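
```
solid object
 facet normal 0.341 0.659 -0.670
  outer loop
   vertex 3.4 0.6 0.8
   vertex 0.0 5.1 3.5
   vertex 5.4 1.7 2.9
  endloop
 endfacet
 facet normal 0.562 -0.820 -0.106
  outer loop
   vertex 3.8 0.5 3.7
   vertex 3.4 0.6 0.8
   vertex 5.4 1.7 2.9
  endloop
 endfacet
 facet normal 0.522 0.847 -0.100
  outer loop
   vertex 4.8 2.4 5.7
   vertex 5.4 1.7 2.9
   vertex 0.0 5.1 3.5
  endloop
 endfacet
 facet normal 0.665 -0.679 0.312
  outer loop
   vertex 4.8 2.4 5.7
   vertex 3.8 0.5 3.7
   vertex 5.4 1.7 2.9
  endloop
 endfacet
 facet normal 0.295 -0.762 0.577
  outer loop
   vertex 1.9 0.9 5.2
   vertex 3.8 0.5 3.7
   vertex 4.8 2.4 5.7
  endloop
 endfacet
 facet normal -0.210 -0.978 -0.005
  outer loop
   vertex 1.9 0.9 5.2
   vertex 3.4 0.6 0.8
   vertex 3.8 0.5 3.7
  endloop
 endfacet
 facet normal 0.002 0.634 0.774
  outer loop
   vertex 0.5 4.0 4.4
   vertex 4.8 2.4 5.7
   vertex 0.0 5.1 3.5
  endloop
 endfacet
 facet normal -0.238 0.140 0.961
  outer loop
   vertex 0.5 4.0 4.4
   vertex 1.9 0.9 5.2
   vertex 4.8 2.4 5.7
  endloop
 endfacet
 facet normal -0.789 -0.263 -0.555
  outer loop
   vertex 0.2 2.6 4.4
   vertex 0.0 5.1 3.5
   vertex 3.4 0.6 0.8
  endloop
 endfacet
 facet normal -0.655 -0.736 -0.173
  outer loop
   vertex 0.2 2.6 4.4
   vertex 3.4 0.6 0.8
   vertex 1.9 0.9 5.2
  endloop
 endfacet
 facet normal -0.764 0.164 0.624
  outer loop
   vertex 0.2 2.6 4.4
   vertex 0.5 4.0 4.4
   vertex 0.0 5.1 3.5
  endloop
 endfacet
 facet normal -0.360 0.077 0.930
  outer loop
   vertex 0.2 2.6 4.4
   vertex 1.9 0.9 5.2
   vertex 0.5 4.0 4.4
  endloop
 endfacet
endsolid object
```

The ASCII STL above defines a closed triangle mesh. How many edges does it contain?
18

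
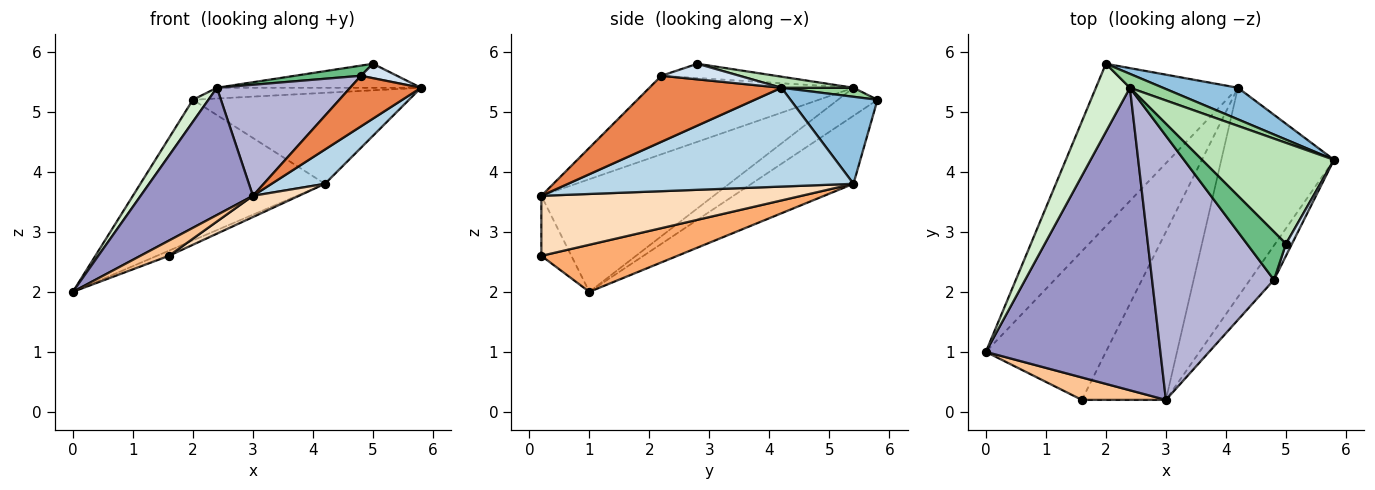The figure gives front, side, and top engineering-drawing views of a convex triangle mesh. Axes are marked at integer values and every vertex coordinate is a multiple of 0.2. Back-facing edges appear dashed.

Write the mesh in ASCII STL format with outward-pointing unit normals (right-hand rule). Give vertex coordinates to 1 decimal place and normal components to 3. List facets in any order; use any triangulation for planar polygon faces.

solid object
 facet normal -0.340 0.616 -0.711
  outer loop
   vertex 4.2 5.4 3.8
   vertex 0.0 1.0 2.0
   vertex 2.0 5.8 5.2
  endloop
 endfacet
 facet normal 0.356 0.883 0.307
  outer loop
   vertex 4.2 5.4 3.8
   vertex 2.0 5.8 5.2
   vertex 5.8 4.2 5.4
  endloop
 endfacet
 facet normal 0.654 -0.122 -0.746
  outer loop
   vertex 3.0 0.2 3.6
   vertex 4.2 5.4 3.8
   vertex 5.8 4.2 5.4
  endloop
 endfacet
 facet normal 0.857 -0.396 0.330
  outer loop
   vertex 4.8 2.2 5.6
   vertex 5.8 4.2 5.4
   vertex 5.0 2.8 5.8
  endloop
 endfacet
 facet normal 0.839 -0.450 -0.305
  outer loop
   vertex 4.8 2.2 5.6
   vertex 3.0 0.2 3.6
   vertex 5.8 4.2 5.4
  endloop
 endfacet
 facet normal 0.365 0.032 -0.930
  outer loop
   vertex 1.6 0.2 2.6
   vertex 0.0 1.0 2.0
   vertex 4.2 5.4 3.8
  endloop
 endfacet
 facet normal -0.509 -0.483 0.712
  outer loop
   vertex 1.6 0.2 2.6
   vertex 3.0 0.2 3.6
   vertex 0.0 1.0 2.0
  endloop
 endfacet
 facet normal 0.578 -0.102 -0.809
  outer loop
   vertex 1.6 0.2 2.6
   vertex 4.2 5.4 3.8
   vertex 3.0 0.2 3.6
  endloop
 endfacet
 facet normal -0.337 -0.195 0.921
  outer loop
   vertex 2.4 5.4 5.4
   vertex 4.8 2.2 5.6
   vertex 5.0 2.8 5.8
  endloop
 endfacet
 facet normal 0.211 0.598 0.773
  outer loop
   vertex 2.4 5.4 5.4
   vertex 5.8 4.2 5.4
   vertex 2.0 5.8 5.2
  endloop
 endfacet
 facet normal 0.081 0.231 0.970
  outer loop
   vertex 2.4 5.4 5.4
   vertex 5.0 2.8 5.8
   vertex 5.8 4.2 5.4
  endloop
 endfacet
 facet normal -0.617 -0.242 0.749
  outer loop
   vertex 2.4 5.4 5.4
   vertex 2.0 5.8 5.2
   vertex 0.0 1.0 2.0
  endloop
 endfacet
 facet normal -0.511 -0.333 0.792
  outer loop
   vertex 2.4 5.4 5.4
   vertex 0.0 1.0 2.0
   vertex 3.0 0.2 3.6
  endloop
 endfacet
 facet normal -0.510 -0.333 0.793
  outer loop
   vertex 2.4 5.4 5.4
   vertex 3.0 0.2 3.6
   vertex 4.8 2.2 5.6
  endloop
 endfacet
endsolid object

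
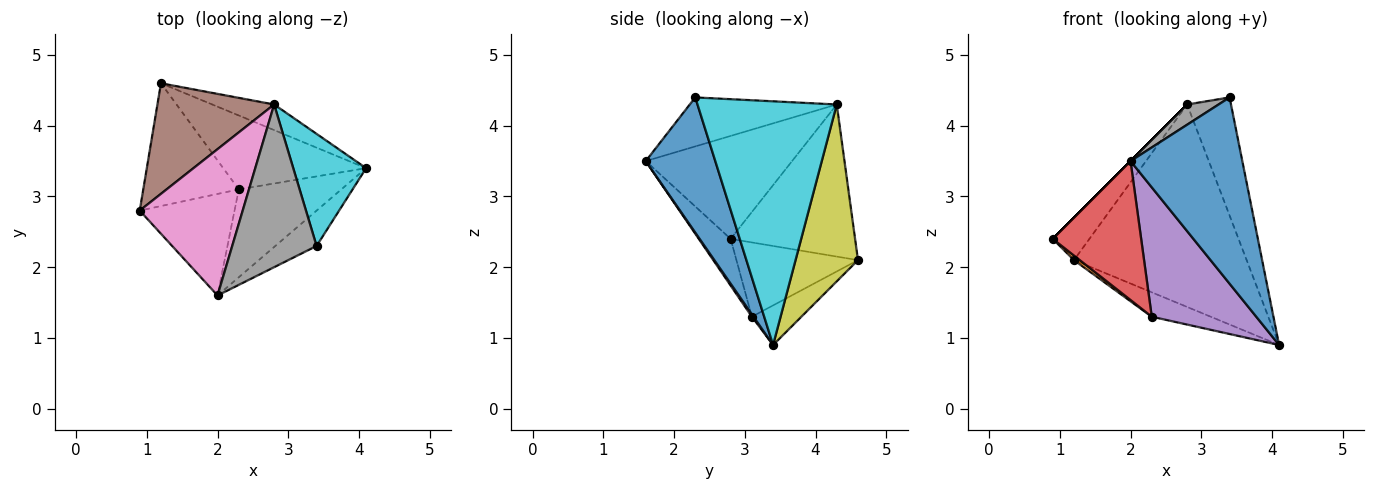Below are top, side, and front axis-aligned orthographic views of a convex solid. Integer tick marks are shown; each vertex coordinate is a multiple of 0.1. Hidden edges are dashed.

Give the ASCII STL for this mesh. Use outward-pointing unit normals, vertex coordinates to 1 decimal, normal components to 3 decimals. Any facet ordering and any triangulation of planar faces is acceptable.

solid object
 facet normal 0.521 -0.838 -0.159
  outer loop
   vertex 2.0 1.6 3.5
   vertex 4.1 3.4 0.9
   vertex 3.4 2.3 4.4
  endloop
 endfacet
 facet normal -0.614 -0.029 -0.789
  outer loop
   vertex 2.3 3.1 1.3
   vertex 0.9 2.8 2.4
   vertex 1.2 4.6 2.1
  endloop
 endfacet
 facet normal -0.255 0.303 -0.918
  outer loop
   vertex 2.3 3.1 1.3
   vertex 1.2 4.6 2.1
   vertex 4.1 3.4 0.9
  endloop
 endfacet
 facet normal -0.279 -0.775 -0.567
  outer loop
   vertex 2.3 3.1 1.3
   vertex 2.0 1.6 3.5
   vertex 0.9 2.8 2.4
  endloop
 endfacet
 facet normal 0.013 -0.827 -0.562
  outer loop
   vertex 2.3 3.1 1.3
   vertex 4.1 3.4 0.9
   vertex 2.0 1.6 3.5
  endloop
 endfacet
 facet normal -0.772 0.228 0.593
  outer loop
   vertex 2.8 4.3 4.3
   vertex 1.2 4.6 2.1
   vertex 0.9 2.8 2.4
  endloop
 endfacet
 facet normal -0.707 0.000 0.707
  outer loop
   vertex 2.8 4.3 4.3
   vertex 0.9 2.8 2.4
   vertex 2.0 1.6 3.5
  endloop
 endfacet
 facet normal -0.499 -0.107 0.860
  outer loop
   vertex 2.8 4.3 4.3
   vertex 2.0 1.6 3.5
   vertex 3.4 2.3 4.4
  endloop
 endfacet
 facet normal 0.338 0.934 -0.118
  outer loop
   vertex 2.8 4.3 4.3
   vertex 4.1 3.4 0.9
   vertex 1.2 4.6 2.1
  endloop
 endfacet
 facet normal 0.917 0.289 0.274
  outer loop
   vertex 2.8 4.3 4.3
   vertex 3.4 2.3 4.4
   vertex 4.1 3.4 0.9
  endloop
 endfacet
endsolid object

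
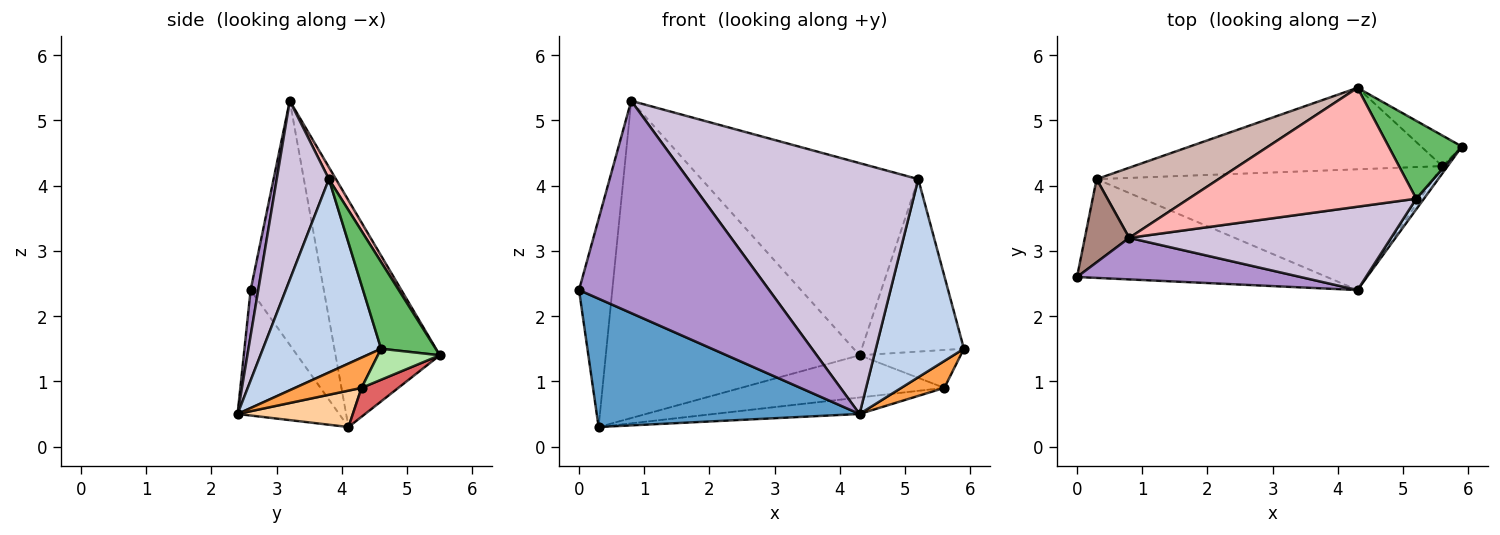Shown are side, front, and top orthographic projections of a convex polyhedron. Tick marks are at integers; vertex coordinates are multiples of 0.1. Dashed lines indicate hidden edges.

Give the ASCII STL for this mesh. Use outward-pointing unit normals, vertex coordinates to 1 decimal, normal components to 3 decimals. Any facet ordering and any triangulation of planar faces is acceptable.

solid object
 facet normal -0.293 -0.758 -0.583
  outer loop
   vertex 0.3 4.1 0.3
   vertex 4.3 2.4 0.5
   vertex 0.0 2.6 2.4
  endloop
 endfacet
 facet normal 0.801 -0.597 0.032
  outer loop
   vertex 5.2 3.8 4.1
   vertex 4.3 2.4 0.5
   vertex 5.9 4.6 1.5
  endloop
 endfacet
 facet normal 0.831 -0.537 -0.147
  outer loop
   vertex 5.6 4.3 0.9
   vertex 5.9 4.6 1.5
   vertex 4.3 2.4 0.5
  endloop
 endfacet
 facet normal 0.106 0.135 -0.985
  outer loop
   vertex 5.6 4.3 0.9
   vertex 4.3 2.4 0.5
   vertex 0.3 4.1 0.3
  endloop
 endfacet
 facet normal 0.438 0.819 0.370
  outer loop
   vertex 4.3 5.5 1.4
   vertex 5.2 3.8 4.1
   vertex 5.9 4.6 1.5
  endloop
 endfacet
 facet normal 0.431 0.703 -0.567
  outer loop
   vertex 4.3 5.5 1.4
   vertex 5.9 4.6 1.5
   vertex 5.6 4.3 0.9
  endloop
 endfacet
 facet normal 0.083 0.458 -0.885
  outer loop
   vertex 4.3 5.5 1.4
   vertex 5.6 4.3 0.9
   vertex 0.3 4.1 0.3
  endloop
 endfacet
 facet normal 0.028 0.850 0.526
  outer loop
   vertex 0.8 3.2 5.3
   vertex 5.2 3.8 4.1
   vertex 4.3 5.5 1.4
  endloop
 endfacet
 facet normal 0.039 -0.981 0.192
  outer loop
   vertex 0.8 3.2 5.3
   vertex 0.0 2.6 2.4
   vertex 4.3 2.4 0.5
  endloop
 endfacet
 facet normal 0.211 -0.928 0.308
  outer loop
   vertex 0.8 3.2 5.3
   vertex 4.3 2.4 0.5
   vertex 5.2 3.8 4.1
  endloop
 endfacet
 facet normal -0.898 0.408 0.163
  outer loop
   vertex 0.8 3.2 5.3
   vertex 0.3 4.1 0.3
   vertex 0.0 2.6 2.4
  endloop
 endfacet
 facet normal -0.372 0.906 0.200
  outer loop
   vertex 0.8 3.2 5.3
   vertex 4.3 5.5 1.4
   vertex 0.3 4.1 0.3
  endloop
 endfacet
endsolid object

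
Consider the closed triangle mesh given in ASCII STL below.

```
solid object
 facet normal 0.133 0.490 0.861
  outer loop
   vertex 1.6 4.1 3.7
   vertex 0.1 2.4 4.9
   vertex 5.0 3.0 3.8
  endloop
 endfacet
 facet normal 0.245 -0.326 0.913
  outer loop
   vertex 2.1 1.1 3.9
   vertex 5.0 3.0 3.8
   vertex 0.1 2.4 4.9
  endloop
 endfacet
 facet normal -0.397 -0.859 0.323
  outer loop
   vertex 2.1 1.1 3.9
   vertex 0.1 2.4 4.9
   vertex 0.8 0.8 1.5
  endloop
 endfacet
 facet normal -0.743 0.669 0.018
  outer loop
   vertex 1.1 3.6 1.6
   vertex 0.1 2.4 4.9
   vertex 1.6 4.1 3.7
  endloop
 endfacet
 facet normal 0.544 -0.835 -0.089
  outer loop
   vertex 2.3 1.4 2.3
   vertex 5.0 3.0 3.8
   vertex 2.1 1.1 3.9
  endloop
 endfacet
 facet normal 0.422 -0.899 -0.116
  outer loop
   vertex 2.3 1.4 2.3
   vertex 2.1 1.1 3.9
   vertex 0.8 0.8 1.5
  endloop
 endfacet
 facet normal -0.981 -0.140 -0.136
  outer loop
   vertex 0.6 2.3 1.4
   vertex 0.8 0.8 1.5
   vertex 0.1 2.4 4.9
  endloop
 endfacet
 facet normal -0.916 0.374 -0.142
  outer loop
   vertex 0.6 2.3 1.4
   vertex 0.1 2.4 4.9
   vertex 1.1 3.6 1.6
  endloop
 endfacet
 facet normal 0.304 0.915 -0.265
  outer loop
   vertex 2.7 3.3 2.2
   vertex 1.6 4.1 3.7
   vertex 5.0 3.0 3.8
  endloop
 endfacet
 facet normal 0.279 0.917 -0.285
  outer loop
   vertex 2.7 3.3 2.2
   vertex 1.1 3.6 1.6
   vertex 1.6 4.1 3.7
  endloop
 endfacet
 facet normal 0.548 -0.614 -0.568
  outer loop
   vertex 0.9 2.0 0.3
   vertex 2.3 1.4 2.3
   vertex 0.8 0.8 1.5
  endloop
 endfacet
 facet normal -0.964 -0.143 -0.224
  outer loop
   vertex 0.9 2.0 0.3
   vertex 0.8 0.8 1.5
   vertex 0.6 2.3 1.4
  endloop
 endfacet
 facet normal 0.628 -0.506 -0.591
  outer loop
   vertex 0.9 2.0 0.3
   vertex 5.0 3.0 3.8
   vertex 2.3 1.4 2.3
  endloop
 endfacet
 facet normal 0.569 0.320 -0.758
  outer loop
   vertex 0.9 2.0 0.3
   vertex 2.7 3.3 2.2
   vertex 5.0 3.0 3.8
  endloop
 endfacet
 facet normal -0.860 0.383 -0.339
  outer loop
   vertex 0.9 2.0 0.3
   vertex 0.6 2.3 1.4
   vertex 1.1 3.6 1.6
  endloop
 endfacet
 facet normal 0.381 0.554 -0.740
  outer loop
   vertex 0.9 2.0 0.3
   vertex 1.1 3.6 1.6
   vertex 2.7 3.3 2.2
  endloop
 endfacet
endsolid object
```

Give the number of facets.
16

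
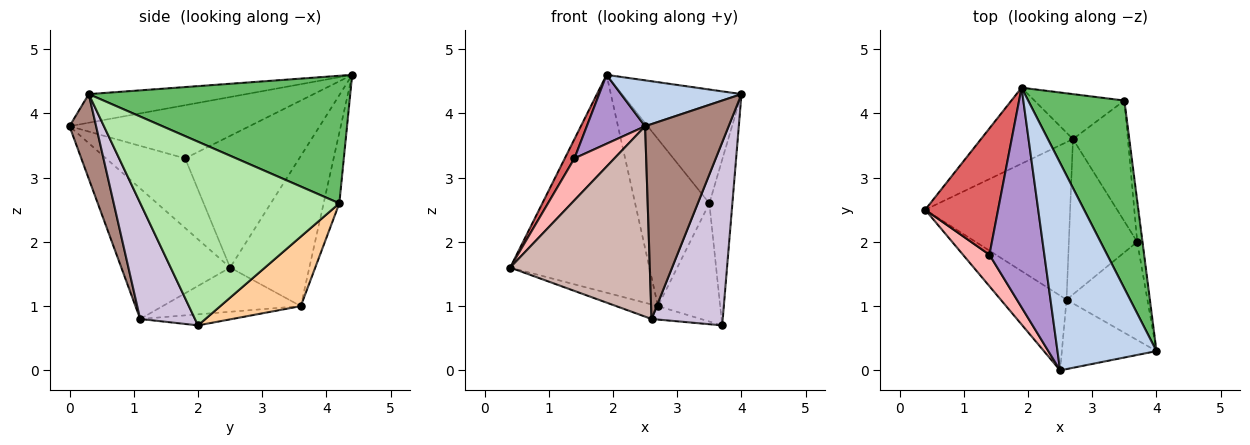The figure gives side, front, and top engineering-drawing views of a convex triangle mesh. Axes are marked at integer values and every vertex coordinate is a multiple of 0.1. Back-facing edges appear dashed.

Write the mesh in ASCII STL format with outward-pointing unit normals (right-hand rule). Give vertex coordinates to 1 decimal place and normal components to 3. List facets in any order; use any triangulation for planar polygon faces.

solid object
 facet normal -0.473 0.832 -0.290
  outer loop
   vertex 2.7 3.6 1.0
   vertex 0.4 2.5 1.6
   vertex 1.9 4.4 4.6
  endloop
 endfacet
 facet normal -0.272 -0.208 0.940
  outer loop
   vertex 2.5 0.0 3.8
   vertex 4.0 0.3 4.3
   vertex 1.9 4.4 4.6
  endloop
 endfacet
 facet normal -0.200 0.946 -0.255
  outer loop
   vertex 3.5 4.2 2.6
   vertex 2.7 3.6 1.0
   vertex 1.9 4.4 4.6
  endloop
 endfacet
 facet normal 0.671 0.519 -0.530
  outer loop
   vertex 3.5 4.2 2.6
   vertex 3.7 2.0 0.7
   vertex 2.7 3.6 1.0
  endloop
 endfacet
 facet normal 0.750 0.343 0.566
  outer loop
   vertex 3.5 4.2 2.6
   vertex 1.9 4.4 4.6
   vertex 4.0 0.3 4.3
  endloop
 endfacet
 facet normal 0.993 0.115 -0.028
  outer loop
   vertex 3.5 4.2 2.6
   vertex 4.0 0.3 4.3
   vertex 3.7 2.0 0.7
  endloop
 endfacet
 facet normal -0.873 -0.074 0.483
  outer loop
   vertex 1.4 1.8 3.3
   vertex 1.9 4.4 4.6
   vertex 0.4 2.5 1.6
  endloop
 endfacet
 facet normal -0.845 -0.427 0.321
  outer loop
   vertex 1.4 1.8 3.3
   vertex 0.4 2.5 1.6
   vertex 2.5 0.0 3.8
  endloop
 endfacet
 facet normal -0.679 -0.220 0.701
  outer loop
   vertex 1.4 1.8 3.3
   vertex 2.5 0.0 3.8
   vertex 1.9 4.4 4.6
  endloop
 endfacet
 facet normal 0.561 -0.729 -0.391
  outer loop
   vertex 2.6 1.1 0.8
   vertex 3.7 2.0 0.7
   vertex 4.0 0.3 4.3
  endloop
 endfacet
 facet normal 0.288 -0.902 -0.321
  outer loop
   vertex 2.6 1.1 0.8
   vertex 4.0 0.3 4.3
   vertex 2.5 0.0 3.8
  endloop
 endfacet
 facet normal -0.587 -0.754 -0.296
  outer loop
   vertex 2.6 1.1 0.8
   vertex 2.5 0.0 3.8
   vertex 0.4 2.5 1.6
  endloop
 endfacet
 facet normal -0.291 0.088 -0.953
  outer loop
   vertex 2.6 1.1 0.8
   vertex 0.4 2.5 1.6
   vertex 2.7 3.6 1.0
  endloop
 endfacet
 facet normal -0.159 0.085 -0.984
  outer loop
   vertex 2.6 1.1 0.8
   vertex 2.7 3.6 1.0
   vertex 3.7 2.0 0.7
  endloop
 endfacet
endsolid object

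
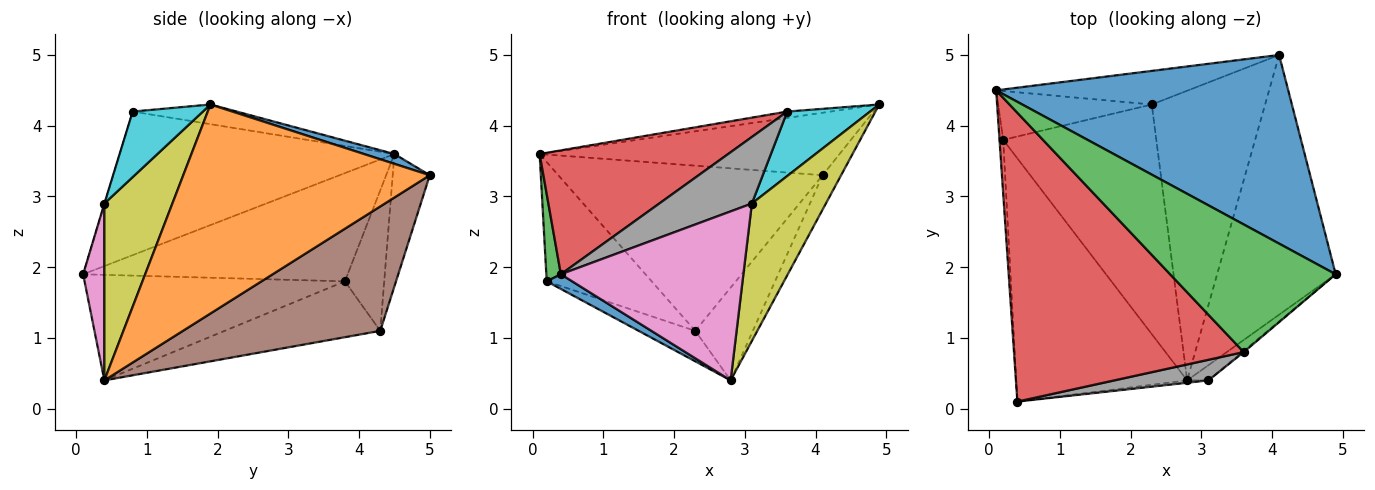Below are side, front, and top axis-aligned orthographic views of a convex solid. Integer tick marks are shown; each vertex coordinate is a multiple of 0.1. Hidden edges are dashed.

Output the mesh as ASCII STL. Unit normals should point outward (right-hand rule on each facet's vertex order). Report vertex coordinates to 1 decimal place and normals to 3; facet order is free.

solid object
 facet normal 0.032 0.314 0.949
  outer loop
   vertex 4.1 5.0 3.3
   vertex 0.1 4.5 3.6
   vertex 4.9 1.9 4.3
  endloop
 endfacet
 facet normal 0.868 0.065 -0.492
  outer loop
   vertex 4.1 5.0 3.3
   vertex 4.9 1.9 4.3
   vertex 2.8 0.4 0.4
  endloop
 endfacet
 facet normal -0.118 0.049 0.992
  outer loop
   vertex 3.6 0.8 4.2
   vertex 4.9 1.9 4.3
   vertex 0.1 4.5 3.6
  endloop
 endfacet
 facet normal -0.498 -0.342 0.797
  outer loop
   vertex 3.6 0.8 4.2
   vertex 0.1 4.5 3.6
   vertex 0.4 0.1 1.9
  endloop
 endfacet
 facet normal -0.136 0.971 -0.197
  outer loop
   vertex 2.3 4.3 1.1
   vertex 0.1 4.5 3.6
   vertex 4.1 5.0 3.3
  endloop
 endfacet
 facet normal 0.723 0.211 -0.658
  outer loop
   vertex 2.3 4.3 1.1
   vertex 4.1 5.0 3.3
   vertex 2.8 0.4 0.4
  endloop
 endfacet
 facet normal 0.115 -0.993 -0.014
  outer loop
   vertex 3.1 0.4 2.9
   vertex 0.4 0.1 1.9
   vertex 2.8 0.4 0.4
  endloop
 endfacet
 facet normal -0.003 -0.955 0.295
  outer loop
   vertex 3.1 0.4 2.9
   vertex 3.6 0.8 4.2
   vertex 0.4 0.1 1.9
  endloop
 endfacet
 facet normal 0.674 -0.734 -0.081
  outer loop
   vertex 3.1 0.4 2.9
   vertex 2.8 0.4 0.4
   vertex 4.9 1.9 4.3
  endloop
 endfacet
 facet normal 0.647 -0.763 -0.014
  outer loop
   vertex 3.1 0.4 2.9
   vertex 4.9 1.9 4.3
   vertex 3.6 0.8 4.2
  endloop
 endfacet
 facet normal -0.525 -0.051 -0.850
  outer loop
   vertex 0.2 3.8 1.8
   vertex 2.8 0.4 0.4
   vertex 0.4 0.1 1.9
  endloop
 endfacet
 facet normal -0.340 0.124 -0.932
  outer loop
   vertex 0.2 3.8 1.8
   vertex 2.3 4.3 1.1
   vertex 2.8 0.4 0.4
  endloop
 endfacet
 facet normal -0.998 -0.055 -0.034
  outer loop
   vertex 0.2 3.8 1.8
   vertex 0.4 0.1 1.9
   vertex 0.1 4.5 3.6
  endloop
 endfacet
 facet normal -0.328 0.874 -0.358
  outer loop
   vertex 0.2 3.8 1.8
   vertex 0.1 4.5 3.6
   vertex 2.3 4.3 1.1
  endloop
 endfacet
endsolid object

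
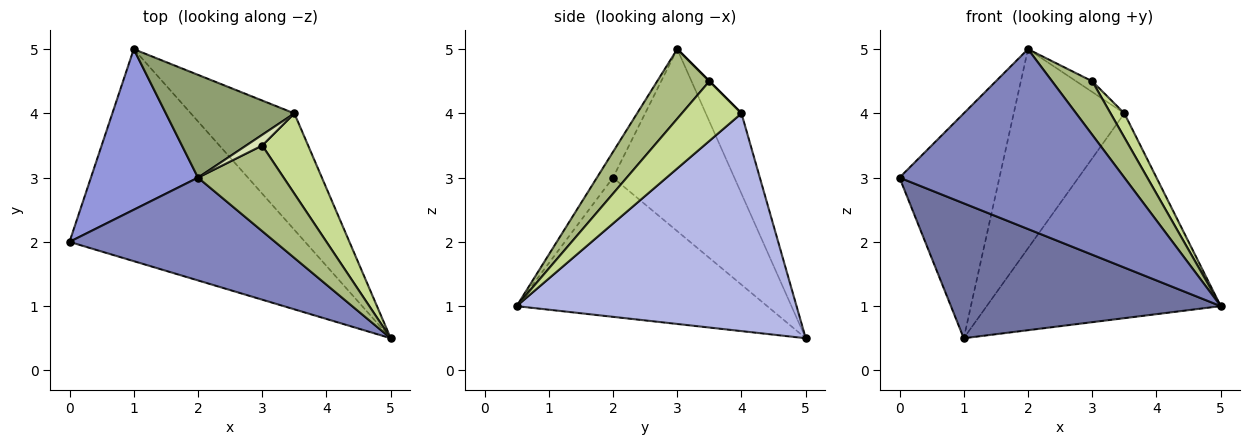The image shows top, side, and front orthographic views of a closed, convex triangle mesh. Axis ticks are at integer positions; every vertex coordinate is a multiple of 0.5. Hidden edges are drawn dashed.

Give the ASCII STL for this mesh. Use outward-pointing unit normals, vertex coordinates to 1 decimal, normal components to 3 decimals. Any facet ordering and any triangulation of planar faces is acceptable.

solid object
 facet normal -0.446 -0.480 -0.755
  outer loop
   vertex 1.0 5.0 0.5
   vertex 5.0 0.5 1.0
   vertex 0.0 2.0 3.0
  endloop
 endfacet
 facet normal -0.062 -0.867 0.495
  outer loop
   vertex 2.0 3.0 5.0
   vertex 0.0 2.0 3.0
   vertex 5.0 0.5 1.0
  endloop
 endfacet
 facet normal -0.703 0.579 0.413
  outer loop
   vertex 2.0 3.0 5.0
   vertex 1.0 5.0 0.5
   vertex 0.0 2.0 3.0
  endloop
 endfacet
 facet normal 0.721 0.603 -0.343
  outer loop
   vertex 3.5 4.0 4.0
   vertex 5.0 0.5 1.0
   vertex 1.0 5.0 0.5
  endloop
 endfacet
 facet normal -0.276 0.854 0.441
  outer loop
   vertex 3.5 4.0 4.0
   vertex 1.0 5.0 0.5
   vertex 2.0 3.0 5.0
  endloop
 endfacet
 facet normal 0.567 -0.436 0.698
  outer loop
   vertex 3.0 3.5 4.5
   vertex 2.0 3.0 5.0
   vertex 5.0 0.5 1.0
  endloop
 endfacet
 facet normal 0.780 -0.180 0.600
  outer loop
   vertex 3.0 3.5 4.5
   vertex 5.0 0.5 1.0
   vertex 3.5 4.0 4.0
  endloop
 endfacet
 facet normal 0.000 0.707 0.707
  outer loop
   vertex 3.0 3.5 4.5
   vertex 3.5 4.0 4.0
   vertex 2.0 3.0 5.0
  endloop
 endfacet
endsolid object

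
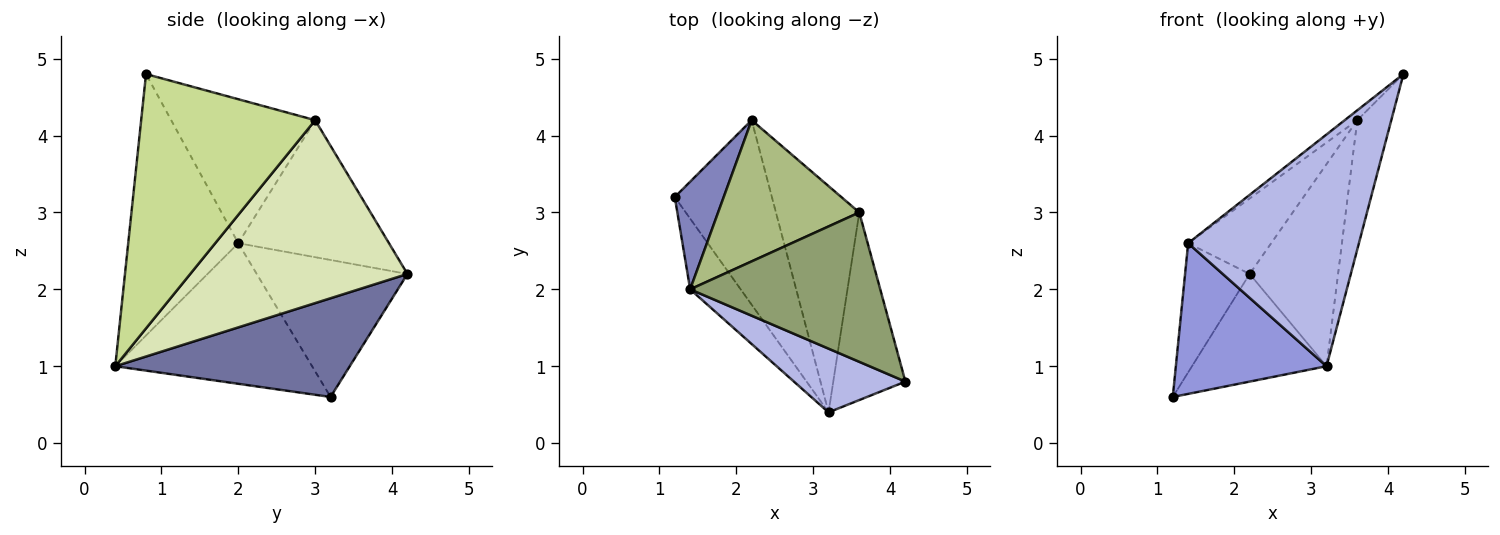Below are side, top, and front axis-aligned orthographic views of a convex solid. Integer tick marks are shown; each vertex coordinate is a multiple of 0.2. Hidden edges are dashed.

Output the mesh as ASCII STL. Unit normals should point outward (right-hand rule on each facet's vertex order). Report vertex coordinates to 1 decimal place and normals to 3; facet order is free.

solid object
 facet normal 0.660 0.379 -0.649
  outer loop
   vertex 3.2 0.4 1.0
   vertex 1.2 3.2 0.6
   vertex 2.2 4.2 2.2
  endloop
 endfacet
 facet normal -0.873 0.374 0.312
  outer loop
   vertex 1.4 2.0 2.6
   vertex 2.2 4.2 2.2
   vertex 1.2 3.2 0.6
  endloop
 endfacet
 facet normal -0.764 -0.585 -0.274
  outer loop
   vertex 1.4 2.0 2.6
   vertex 1.2 3.2 0.6
   vertex 3.2 0.4 1.0
  endloop
 endfacet
 facet normal -0.528 -0.819 0.225
  outer loop
   vertex 1.4 2.0 2.6
   vertex 3.2 0.4 1.0
   vertex 4.2 0.8 4.8
  endloop
 endfacet
 facet normal -0.603 0.053 0.796
  outer loop
   vertex 3.6 3.0 4.2
   vertex 1.4 2.0 2.6
   vertex 4.2 0.8 4.8
  endloop
 endfacet
 facet normal -0.650 0.358 0.670
  outer loop
   vertex 3.6 3.0 4.2
   vertex 2.2 4.2 2.2
   vertex 1.4 2.0 2.6
  endloop
 endfacet
 facet normal 0.945 0.185 -0.268
  outer loop
   vertex 3.6 3.0 4.2
   vertex 4.2 0.8 4.8
   vertex 3.2 0.4 1.0
  endloop
 endfacet
 facet normal 0.853 0.347 -0.389
  outer loop
   vertex 3.6 3.0 4.2
   vertex 3.2 0.4 1.0
   vertex 2.2 4.2 2.2
  endloop
 endfacet
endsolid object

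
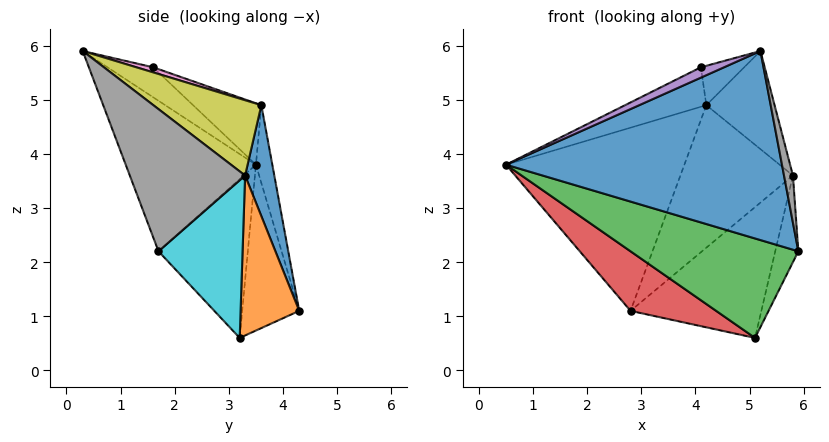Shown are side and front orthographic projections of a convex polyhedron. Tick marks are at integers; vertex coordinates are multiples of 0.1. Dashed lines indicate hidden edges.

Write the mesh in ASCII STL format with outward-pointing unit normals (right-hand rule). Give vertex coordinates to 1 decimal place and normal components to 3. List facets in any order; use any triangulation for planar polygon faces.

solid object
 facet normal -0.393 -0.833 -0.390
  outer loop
   vertex 5.2 0.3 5.9
   vertex 0.5 3.5 3.8
   vertex 5.9 1.7 2.2
  endloop
 endfacet
 facet normal -0.089 0.973 0.212
  outer loop
   vertex 4.2 3.6 4.9
   vertex 2.8 4.3 1.1
   vertex 0.5 3.5 3.8
  endloop
 endfacet
 facet normal -0.404 -0.759 -0.510
  outer loop
   vertex 5.1 3.2 0.6
   vertex 5.9 1.7 2.2
   vertex 0.5 3.5 3.8
  endloop
 endfacet
 facet normal -0.450 -0.676 -0.584
  outer loop
   vertex 5.1 3.2 0.6
   vertex 0.5 3.5 3.8
   vertex 2.8 4.3 1.1
  endloop
 endfacet
 facet normal -0.542 -0.276 0.794
  outer loop
   vertex 4.1 1.6 5.6
   vertex 0.5 3.5 3.8
   vertex 5.2 0.3 5.9
  endloop
 endfacet
 facet normal -0.277 0.330 0.902
  outer loop
   vertex 4.1 1.6 5.6
   vertex 4.2 3.6 4.9
   vertex 0.5 3.5 3.8
  endloop
 endfacet
 facet normal 0.125 0.322 0.938
  outer loop
   vertex 4.1 1.6 5.6
   vertex 5.2 0.3 5.9
   vertex 4.2 3.6 4.9
  endloop
 endfacet
 facet normal 0.985 -0.076 0.157
  outer loop
   vertex 5.8 3.3 3.6
   vertex 5.2 0.3 5.9
   vertex 5.9 1.7 2.2
  endloop
 endfacet
 facet normal 0.623 0.394 0.676
  outer loop
   vertex 5.8 3.3 3.6
   vertex 4.2 3.6 4.9
   vertex 5.2 0.3 5.9
  endloop
 endfacet
 facet normal 0.939 0.258 -0.228
  outer loop
   vertex 5.8 3.3 3.6
   vertex 5.9 1.7 2.2
   vertex 5.1 3.2 0.6
  endloop
 endfacet
 facet normal 0.250 0.964 0.085
  outer loop
   vertex 5.8 3.3 3.6
   vertex 2.8 4.3 1.1
   vertex 4.2 3.6 4.9
  endloop
 endfacet
 facet normal 0.406 0.905 -0.125
  outer loop
   vertex 5.8 3.3 3.6
   vertex 5.1 3.2 0.6
   vertex 2.8 4.3 1.1
  endloop
 endfacet
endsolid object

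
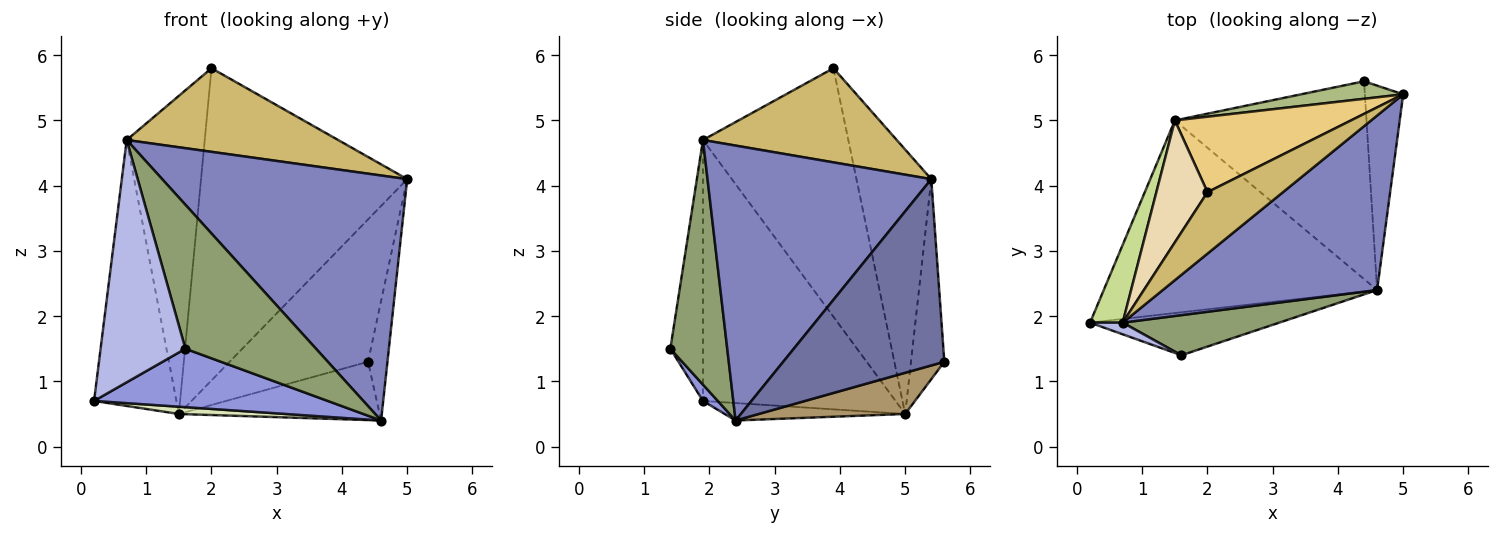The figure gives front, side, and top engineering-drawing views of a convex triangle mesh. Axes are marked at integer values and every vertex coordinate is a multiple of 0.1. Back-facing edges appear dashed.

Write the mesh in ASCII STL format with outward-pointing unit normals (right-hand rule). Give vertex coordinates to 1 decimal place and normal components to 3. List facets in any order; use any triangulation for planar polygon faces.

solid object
 facet normal 0.973 0.117 -0.200
  outer loop
   vertex 4.4 5.6 1.3
   vertex 5.0 5.4 4.1
   vertex 4.6 2.4 0.4
  endloop
 endfacet
 facet normal 0.597 -0.654 0.465
  outer loop
   vertex 0.7 1.9 4.7
   vertex 4.6 2.4 0.4
   vertex 5.0 5.4 4.1
  endloop
 endfacet
 facet normal 0.051 -0.804 -0.592
  outer loop
   vertex 1.6 1.4 1.5
   vertex 0.2 1.9 0.7
   vertex 4.6 2.4 0.4
  endloop
 endfacet
 facet normal -0.359 -0.932 0.045
  outer loop
   vertex 1.6 1.4 1.5
   vertex 0.7 1.9 4.7
   vertex 0.2 1.9 0.7
  endloop
 endfacet
 facet normal 0.387 -0.888 0.248
  outer loop
   vertex 1.6 1.4 1.5
   vertex 4.6 2.4 0.4
   vertex 0.7 1.9 4.7
  endloop
 endfacet
 facet normal -0.232 0.965 0.119
  outer loop
   vertex 1.5 5.0 0.5
   vertex 5.0 5.4 4.1
   vertex 4.4 5.6 1.3
  endloop
 endfacet
 facet normal -0.914 0.390 0.114
  outer loop
   vertex 1.5 5.0 0.5
   vertex 0.2 1.9 0.7
   vertex 0.7 1.9 4.7
  endloop
 endfacet
 facet normal -0.064 -0.038 -0.997
  outer loop
   vertex 1.5 5.0 0.5
   vertex 4.6 2.4 0.4
   vertex 0.2 1.9 0.7
  endloop
 endfacet
 facet normal 0.202 0.277 -0.939
  outer loop
   vertex 1.5 5.0 0.5
   vertex 4.4 5.6 1.3
   vertex 4.6 2.4 0.4
  endloop
 endfacet
 facet normal 0.594 -0.648 0.476
  outer loop
   vertex 2.0 3.9 5.8
   vertex 0.7 1.9 4.7
   vertex 5.0 5.4 4.1
  endloop
 endfacet
 facet normal -0.333 0.917 0.222
  outer loop
   vertex 2.0 3.9 5.8
   vertex 5.0 5.4 4.1
   vertex 1.5 5.0 0.5
  endloop
 endfacet
 facet normal -0.867 0.465 0.178
  outer loop
   vertex 2.0 3.9 5.8
   vertex 1.5 5.0 0.5
   vertex 0.7 1.9 4.7
  endloop
 endfacet
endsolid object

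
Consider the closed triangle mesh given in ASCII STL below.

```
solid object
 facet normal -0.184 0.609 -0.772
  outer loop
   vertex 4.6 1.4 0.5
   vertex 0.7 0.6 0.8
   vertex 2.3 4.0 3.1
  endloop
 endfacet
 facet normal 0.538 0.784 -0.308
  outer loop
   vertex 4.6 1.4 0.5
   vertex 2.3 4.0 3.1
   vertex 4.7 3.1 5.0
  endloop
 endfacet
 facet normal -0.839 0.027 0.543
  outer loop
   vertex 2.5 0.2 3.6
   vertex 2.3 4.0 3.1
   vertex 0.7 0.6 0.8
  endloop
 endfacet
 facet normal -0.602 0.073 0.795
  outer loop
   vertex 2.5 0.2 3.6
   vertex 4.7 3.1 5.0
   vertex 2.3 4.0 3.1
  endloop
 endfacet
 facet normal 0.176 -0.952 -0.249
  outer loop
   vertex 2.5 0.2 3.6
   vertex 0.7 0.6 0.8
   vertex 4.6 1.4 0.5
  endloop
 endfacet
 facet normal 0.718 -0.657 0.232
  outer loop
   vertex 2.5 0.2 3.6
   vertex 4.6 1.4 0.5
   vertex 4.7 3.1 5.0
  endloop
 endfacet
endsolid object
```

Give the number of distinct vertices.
5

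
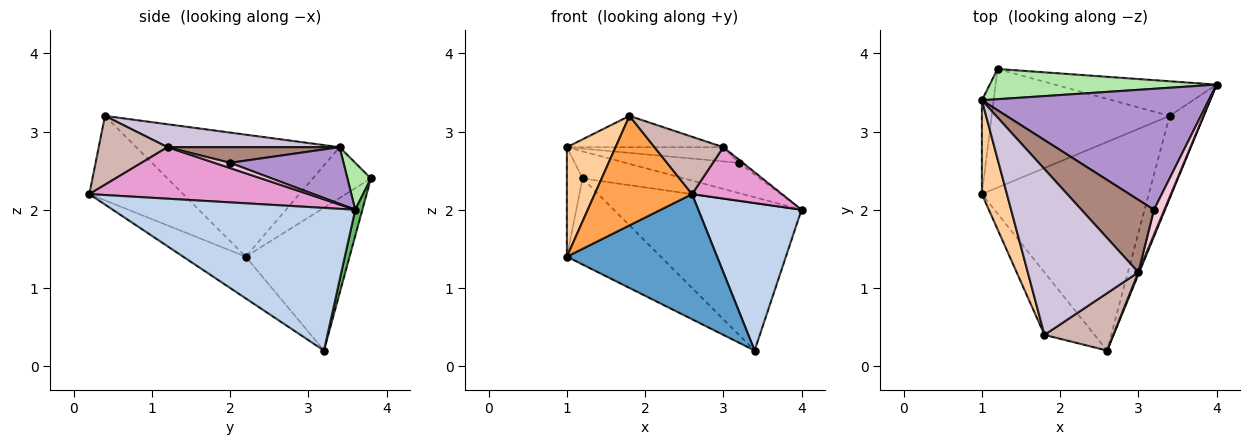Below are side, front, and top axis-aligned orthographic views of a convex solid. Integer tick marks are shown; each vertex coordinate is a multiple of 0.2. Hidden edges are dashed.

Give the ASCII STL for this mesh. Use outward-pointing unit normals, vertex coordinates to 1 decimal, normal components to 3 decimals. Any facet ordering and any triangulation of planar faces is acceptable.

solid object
 facet normal -0.210 -0.503 -0.838
  outer loop
   vertex 3.4 3.2 0.2
   vertex 2.6 0.2 2.2
   vertex 1.0 2.2 1.4
  endloop
 endfacet
 facet normal 0.899 -0.383 -0.215
  outer loop
   vertex 3.4 3.2 0.2
   vertex 4.0 3.6 2.0
   vertex 2.6 0.2 2.2
  endloop
 endfacet
 facet normal -0.642 -0.666 -0.380
  outer loop
   vertex 1.8 0.4 3.2
   vertex 1.0 2.2 1.4
   vertex 2.6 0.2 2.2
  endloop
 endfacet
 facet normal -0.954 -0.228 0.196
  outer loop
   vertex 1.8 0.4 3.2
   vertex 1.0 3.4 2.8
   vertex 1.0 2.2 1.4
  endloop
 endfacet
 facet normal 0.037 0.973 -0.228
  outer loop
   vertex 1.2 3.8 2.4
   vertex 4.0 3.6 2.0
   vertex 3.4 3.2 0.2
  endloop
 endfacet
 facet normal 0.152 0.660 0.736
  outer loop
   vertex 1.2 3.8 2.4
   vertex 1.0 3.4 2.8
   vertex 4.0 3.6 2.0
  endloop
 endfacet
 facet normal -0.545 0.492 -0.679
  outer loop
   vertex 1.2 3.8 2.4
   vertex 3.4 3.2 0.2
   vertex 1.0 2.2 1.4
  endloop
 endfacet
 facet normal -0.942 0.254 -0.217
  outer loop
   vertex 1.2 3.8 2.4
   vertex 1.0 2.2 1.4
   vertex 1.0 3.4 2.8
  endloop
 endfacet
 facet normal 0.236 0.236 0.943
  outer loop
   vertex 3.2 2.0 2.6
   vertex 4.0 3.6 2.0
   vertex 1.0 3.4 2.8
  endloop
 endfacet
 facet normal 0.200 0.182 0.963
  outer loop
   vertex 3.0 1.2 2.8
   vertex 1.0 3.4 2.8
   vertex 1.8 0.4 3.2
  endloop
 endfacet
 facet normal 0.207 0.188 0.960
  outer loop
   vertex 3.0 1.2 2.8
   vertex 3.2 2.0 2.6
   vertex 1.0 3.4 2.8
  endloop
 endfacet
 facet normal 0.577 -0.577 0.577
  outer loop
   vertex 3.0 1.2 2.8
   vertex 1.8 0.4 3.2
   vertex 2.6 0.2 2.2
  endloop
 endfacet
 facet normal 0.925 -0.380 0.017
  outer loop
   vertex 3.0 1.2 2.8
   vertex 2.6 0.2 2.2
   vertex 4.0 3.6 2.0
  endloop
 endfacet
 facet normal 0.444 0.111 0.889
  outer loop
   vertex 3.0 1.2 2.8
   vertex 4.0 3.6 2.0
   vertex 3.2 2.0 2.6
  endloop
 endfacet
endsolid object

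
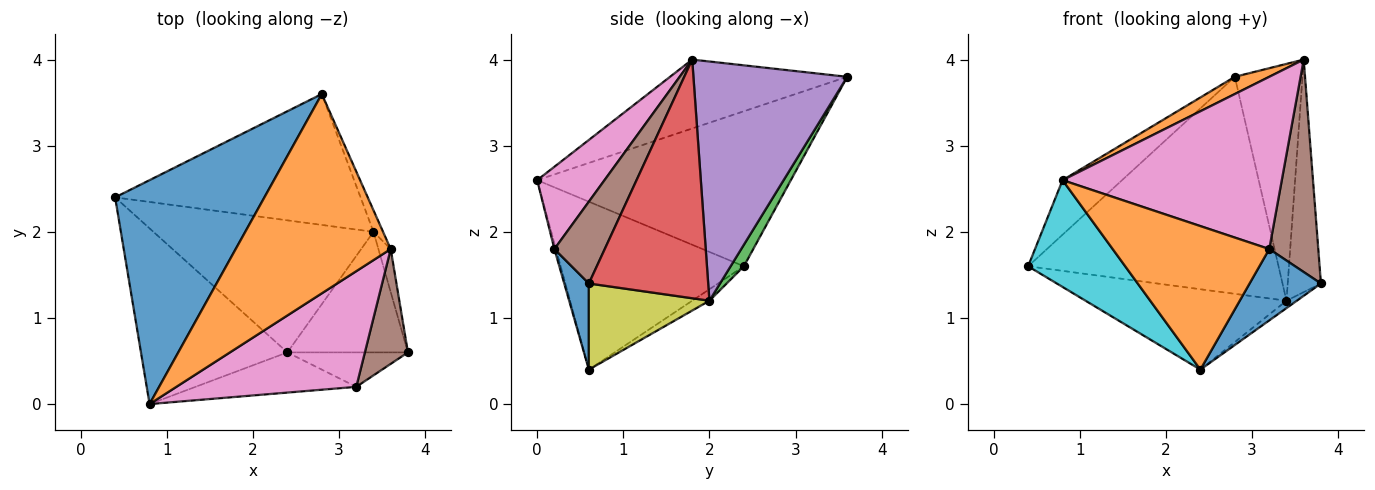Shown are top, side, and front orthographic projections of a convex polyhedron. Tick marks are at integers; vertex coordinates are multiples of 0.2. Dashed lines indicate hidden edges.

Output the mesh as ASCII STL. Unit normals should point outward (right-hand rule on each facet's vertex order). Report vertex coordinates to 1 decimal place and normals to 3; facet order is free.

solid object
 facet normal -0.710 0.167 0.684
  outer loop
   vertex 0.8 0.0 2.6
   vertex 2.8 3.6 3.8
   vertex 0.4 2.4 1.6
  endloop
 endfacet
 facet normal -0.405 -0.079 0.911
  outer loop
   vertex 3.6 1.8 4.0
   vertex 2.8 3.6 3.8
   vertex 0.8 0.0 2.6
  endloop
 endfacet
 facet normal 0.045 0.855 -0.516
  outer loop
   vertex 3.4 2.0 1.2
   vertex 0.4 2.4 1.6
   vertex 2.8 3.6 3.8
  endloop
 endfacet
 facet normal 0.962 0.268 -0.050
  outer loop
   vertex 3.4 2.0 1.2
   vertex 3.6 1.8 4.0
   vertex 3.8 0.6 1.4
  endloop
 endfacet
 facet normal 0.915 0.402 -0.037
  outer loop
   vertex 3.4 2.0 1.2
   vertex 2.8 3.6 3.8
   vertex 3.6 1.8 4.0
  endloop
 endfacet
 facet normal 0.670 -0.653 0.353
  outer loop
   vertex 3.2 0.2 1.8
   vertex 3.8 0.6 1.4
   vertex 3.6 1.8 4.0
  endloop
 endfacet
 facet normal 0.247 -0.804 0.540
  outer loop
   vertex 3.2 0.2 1.8
   vertex 3.6 1.8 4.0
   vertex 0.8 0.0 2.6
  endloop
 endfacet
 facet normal -0.045 0.519 -0.853
  outer loop
   vertex 2.4 0.6 0.4
   vertex 0.4 2.4 1.6
   vertex 3.4 2.0 1.2
  endloop
 endfacet
 facet normal 0.581 0.050 -0.813
  outer loop
   vertex 2.4 0.6 0.4
   vertex 3.4 2.0 1.2
   vertex 3.8 0.6 1.4
  endloop
 endfacet
 facet normal -0.700 -0.371 -0.610
  outer loop
   vertex 2.4 0.6 0.4
   vertex 0.8 0.0 2.6
   vertex 0.4 2.4 1.6
  endloop
 endfacet
 facet normal 0.297 -0.860 -0.415
  outer loop
   vertex 2.4 0.6 0.4
   vertex 3.8 0.6 1.4
   vertex 3.2 0.2 1.8
  endloop
 endfacet
 facet normal -0.010 -0.963 -0.270
  outer loop
   vertex 2.4 0.6 0.4
   vertex 3.2 0.2 1.8
   vertex 0.8 0.0 2.6
  endloop
 endfacet
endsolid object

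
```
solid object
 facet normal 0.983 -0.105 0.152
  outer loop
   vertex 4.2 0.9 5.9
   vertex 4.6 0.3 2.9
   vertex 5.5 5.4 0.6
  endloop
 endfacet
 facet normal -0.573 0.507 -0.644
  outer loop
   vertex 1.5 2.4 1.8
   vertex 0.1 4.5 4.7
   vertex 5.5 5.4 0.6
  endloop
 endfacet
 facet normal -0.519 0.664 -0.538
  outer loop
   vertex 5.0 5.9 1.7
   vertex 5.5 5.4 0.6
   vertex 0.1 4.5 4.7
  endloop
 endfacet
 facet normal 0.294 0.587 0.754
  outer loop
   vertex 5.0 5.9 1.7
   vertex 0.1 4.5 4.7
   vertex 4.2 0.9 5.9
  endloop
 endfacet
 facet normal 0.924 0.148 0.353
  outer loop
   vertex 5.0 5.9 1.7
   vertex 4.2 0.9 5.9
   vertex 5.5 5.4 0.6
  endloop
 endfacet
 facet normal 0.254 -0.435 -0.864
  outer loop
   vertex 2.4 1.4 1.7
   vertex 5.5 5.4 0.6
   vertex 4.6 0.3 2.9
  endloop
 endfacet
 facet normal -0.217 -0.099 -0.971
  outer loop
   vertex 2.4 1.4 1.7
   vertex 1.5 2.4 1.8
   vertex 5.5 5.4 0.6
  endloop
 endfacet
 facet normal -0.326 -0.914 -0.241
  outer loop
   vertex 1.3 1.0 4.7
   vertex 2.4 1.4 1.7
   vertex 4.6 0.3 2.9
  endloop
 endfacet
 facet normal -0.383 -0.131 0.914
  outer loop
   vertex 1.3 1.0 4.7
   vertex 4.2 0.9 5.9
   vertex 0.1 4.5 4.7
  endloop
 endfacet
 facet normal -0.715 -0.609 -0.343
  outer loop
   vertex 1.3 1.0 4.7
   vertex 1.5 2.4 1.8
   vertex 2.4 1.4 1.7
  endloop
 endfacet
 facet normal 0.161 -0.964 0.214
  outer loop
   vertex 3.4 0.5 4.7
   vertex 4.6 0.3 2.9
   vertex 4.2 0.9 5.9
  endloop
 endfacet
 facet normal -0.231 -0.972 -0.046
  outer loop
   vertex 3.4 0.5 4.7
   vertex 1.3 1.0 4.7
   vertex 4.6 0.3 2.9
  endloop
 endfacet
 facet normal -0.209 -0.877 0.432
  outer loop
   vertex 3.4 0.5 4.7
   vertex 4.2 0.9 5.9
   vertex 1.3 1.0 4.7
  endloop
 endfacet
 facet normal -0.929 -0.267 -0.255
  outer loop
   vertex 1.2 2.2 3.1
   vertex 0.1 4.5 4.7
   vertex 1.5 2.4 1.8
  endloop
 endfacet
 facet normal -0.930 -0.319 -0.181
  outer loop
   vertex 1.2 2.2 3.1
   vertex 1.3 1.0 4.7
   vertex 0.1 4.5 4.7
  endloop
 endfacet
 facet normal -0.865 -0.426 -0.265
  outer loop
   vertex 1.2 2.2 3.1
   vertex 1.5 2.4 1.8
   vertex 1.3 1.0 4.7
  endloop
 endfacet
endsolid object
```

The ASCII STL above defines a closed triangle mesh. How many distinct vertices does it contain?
10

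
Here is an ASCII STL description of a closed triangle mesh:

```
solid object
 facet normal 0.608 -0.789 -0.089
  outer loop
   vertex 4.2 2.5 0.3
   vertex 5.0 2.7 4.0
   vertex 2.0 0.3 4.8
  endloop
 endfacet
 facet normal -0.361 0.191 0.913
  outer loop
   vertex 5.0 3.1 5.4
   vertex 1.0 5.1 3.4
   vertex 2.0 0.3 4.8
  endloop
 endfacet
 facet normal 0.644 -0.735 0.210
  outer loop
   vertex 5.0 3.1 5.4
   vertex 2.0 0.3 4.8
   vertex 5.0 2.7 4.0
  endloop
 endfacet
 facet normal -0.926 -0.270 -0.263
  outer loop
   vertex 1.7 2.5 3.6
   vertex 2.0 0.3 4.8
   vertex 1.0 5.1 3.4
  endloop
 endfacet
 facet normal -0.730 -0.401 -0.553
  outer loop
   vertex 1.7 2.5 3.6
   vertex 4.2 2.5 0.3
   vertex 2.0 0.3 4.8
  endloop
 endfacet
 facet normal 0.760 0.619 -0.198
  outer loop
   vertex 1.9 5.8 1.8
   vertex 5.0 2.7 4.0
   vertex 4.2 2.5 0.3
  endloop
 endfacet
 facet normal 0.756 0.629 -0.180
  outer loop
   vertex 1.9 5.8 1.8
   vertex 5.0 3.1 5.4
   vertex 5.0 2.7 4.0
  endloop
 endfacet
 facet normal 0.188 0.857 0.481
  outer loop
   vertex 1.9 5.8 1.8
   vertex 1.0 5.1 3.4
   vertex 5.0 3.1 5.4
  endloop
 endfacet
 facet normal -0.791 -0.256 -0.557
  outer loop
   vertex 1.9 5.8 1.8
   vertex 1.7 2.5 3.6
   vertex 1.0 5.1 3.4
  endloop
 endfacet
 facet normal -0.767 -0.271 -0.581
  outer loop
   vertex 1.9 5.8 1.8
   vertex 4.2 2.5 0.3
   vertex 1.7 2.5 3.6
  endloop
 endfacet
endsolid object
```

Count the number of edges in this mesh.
15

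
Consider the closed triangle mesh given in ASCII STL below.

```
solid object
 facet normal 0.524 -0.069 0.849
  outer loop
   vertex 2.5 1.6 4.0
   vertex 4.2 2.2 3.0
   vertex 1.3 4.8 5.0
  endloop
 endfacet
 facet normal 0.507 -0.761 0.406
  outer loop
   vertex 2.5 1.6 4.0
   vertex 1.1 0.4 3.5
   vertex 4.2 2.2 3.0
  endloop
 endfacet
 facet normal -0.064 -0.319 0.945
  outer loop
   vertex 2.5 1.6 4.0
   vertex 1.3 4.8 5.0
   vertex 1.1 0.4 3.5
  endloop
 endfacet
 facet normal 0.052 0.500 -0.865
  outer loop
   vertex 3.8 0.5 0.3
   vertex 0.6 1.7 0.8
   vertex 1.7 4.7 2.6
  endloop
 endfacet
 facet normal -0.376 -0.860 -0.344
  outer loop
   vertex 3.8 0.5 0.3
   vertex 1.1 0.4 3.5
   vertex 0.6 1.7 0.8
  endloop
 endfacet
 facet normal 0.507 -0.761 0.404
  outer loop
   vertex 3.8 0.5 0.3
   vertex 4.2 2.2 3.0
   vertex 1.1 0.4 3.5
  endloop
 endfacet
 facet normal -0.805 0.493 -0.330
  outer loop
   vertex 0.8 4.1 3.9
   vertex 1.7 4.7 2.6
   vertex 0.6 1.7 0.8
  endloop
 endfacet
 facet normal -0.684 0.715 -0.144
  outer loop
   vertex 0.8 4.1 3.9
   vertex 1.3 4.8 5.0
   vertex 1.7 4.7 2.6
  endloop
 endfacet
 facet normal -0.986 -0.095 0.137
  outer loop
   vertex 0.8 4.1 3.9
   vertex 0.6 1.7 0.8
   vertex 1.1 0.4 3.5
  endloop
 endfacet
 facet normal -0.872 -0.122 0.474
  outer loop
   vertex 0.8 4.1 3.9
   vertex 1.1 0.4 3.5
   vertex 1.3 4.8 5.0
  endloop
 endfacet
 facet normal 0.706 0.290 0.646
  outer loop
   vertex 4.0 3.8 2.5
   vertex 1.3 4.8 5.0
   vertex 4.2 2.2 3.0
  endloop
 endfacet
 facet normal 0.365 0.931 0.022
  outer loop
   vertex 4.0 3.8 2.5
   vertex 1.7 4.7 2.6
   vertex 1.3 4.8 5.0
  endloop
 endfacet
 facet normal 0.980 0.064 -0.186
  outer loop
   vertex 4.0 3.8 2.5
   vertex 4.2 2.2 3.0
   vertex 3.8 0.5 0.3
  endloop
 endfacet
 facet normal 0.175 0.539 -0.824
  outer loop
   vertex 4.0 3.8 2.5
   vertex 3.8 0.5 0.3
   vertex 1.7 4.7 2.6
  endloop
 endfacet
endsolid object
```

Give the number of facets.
14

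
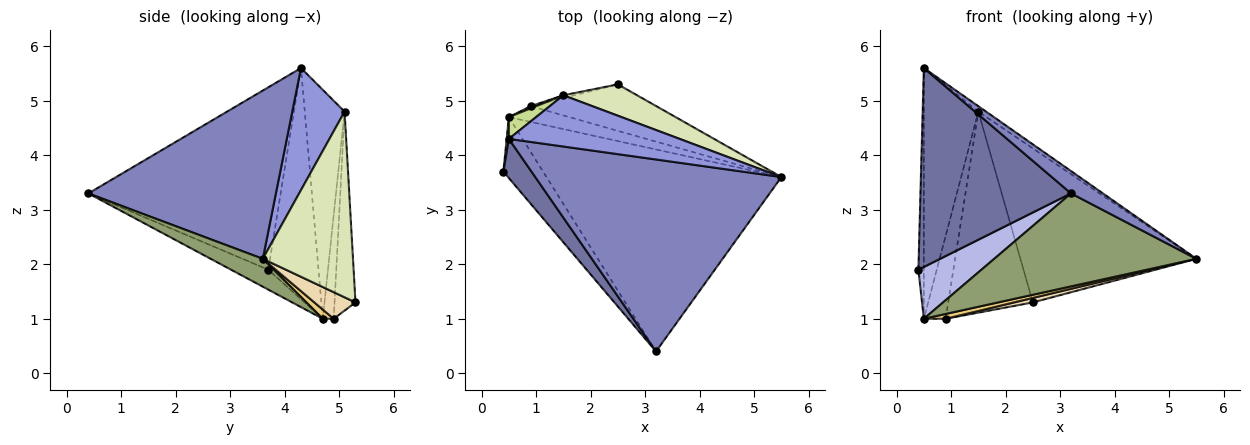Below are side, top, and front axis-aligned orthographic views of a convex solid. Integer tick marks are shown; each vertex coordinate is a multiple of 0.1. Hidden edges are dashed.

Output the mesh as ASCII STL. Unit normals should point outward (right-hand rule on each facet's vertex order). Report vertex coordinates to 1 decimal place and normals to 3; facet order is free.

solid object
 facet normal -0.782 -0.612 0.120
  outer loop
   vertex 0.5 4.3 5.6
   vertex 0.4 3.7 1.9
   vertex 3.2 0.4 3.3
  endloop
 endfacet
 facet normal 0.562 -0.096 0.822
  outer loop
   vertex 0.5 4.3 5.6
   vertex 3.2 0.4 3.3
   vertex 5.5 3.6 2.1
  endloop
 endfacet
 facet normal 0.579 0.086 0.810
  outer loop
   vertex 1.5 5.1 4.8
   vertex 0.5 4.3 5.6
   vertex 5.5 3.6 2.1
  endloop
 endfacet
 facet normal -0.357 -0.605 -0.712
  outer loop
   vertex 0.5 4.7 1.0
   vertex 3.2 0.4 3.3
   vertex 0.4 3.7 1.9
  endloop
 endfacet
 facet normal 0.107 -0.416 -0.903
  outer loop
   vertex 0.5 4.7 1.0
   vertex 5.5 3.6 2.1
   vertex 3.2 0.4 3.3
  endloop
 endfacet
 facet normal -0.994 0.108 0.009
  outer loop
   vertex 0.5 4.7 1.0
   vertex 0.4 3.7 1.9
   vertex 0.5 4.3 5.6
  endloop
 endfacet
 facet normal -0.588 0.806 0.070
  outer loop
   vertex 0.5 4.7 1.0
   vertex 0.5 4.3 5.6
   vertex 1.5 5.1 4.8
  endloop
 endfacet
 facet normal 0.449 0.876 0.178
  outer loop
   vertex 2.5 5.3 1.3
   vertex 1.5 5.1 4.8
   vertex 5.5 3.6 2.1
  endloop
 endfacet
 facet normal -0.447 0.894 0.024
  outer loop
   vertex 0.9 4.9 1.0
   vertex 0.5 4.7 1.0
   vertex 1.5 5.1 4.8
  endloop
 endfacet
 facet normal -0.240 0.971 -0.013
  outer loop
   vertex 0.9 4.9 1.0
   vertex 1.5 5.1 4.8
   vertex 2.5 5.3 1.3
  endloop
 endfacet
 facet normal 0.145 -0.289 -0.946
  outer loop
   vertex 0.9 4.9 1.0
   vertex 5.5 3.6 2.1
   vertex 0.5 4.7 1.0
  endloop
 endfacet
 facet normal 0.206 -0.094 -0.974
  outer loop
   vertex 0.9 4.9 1.0
   vertex 2.5 5.3 1.3
   vertex 5.5 3.6 2.1
  endloop
 endfacet
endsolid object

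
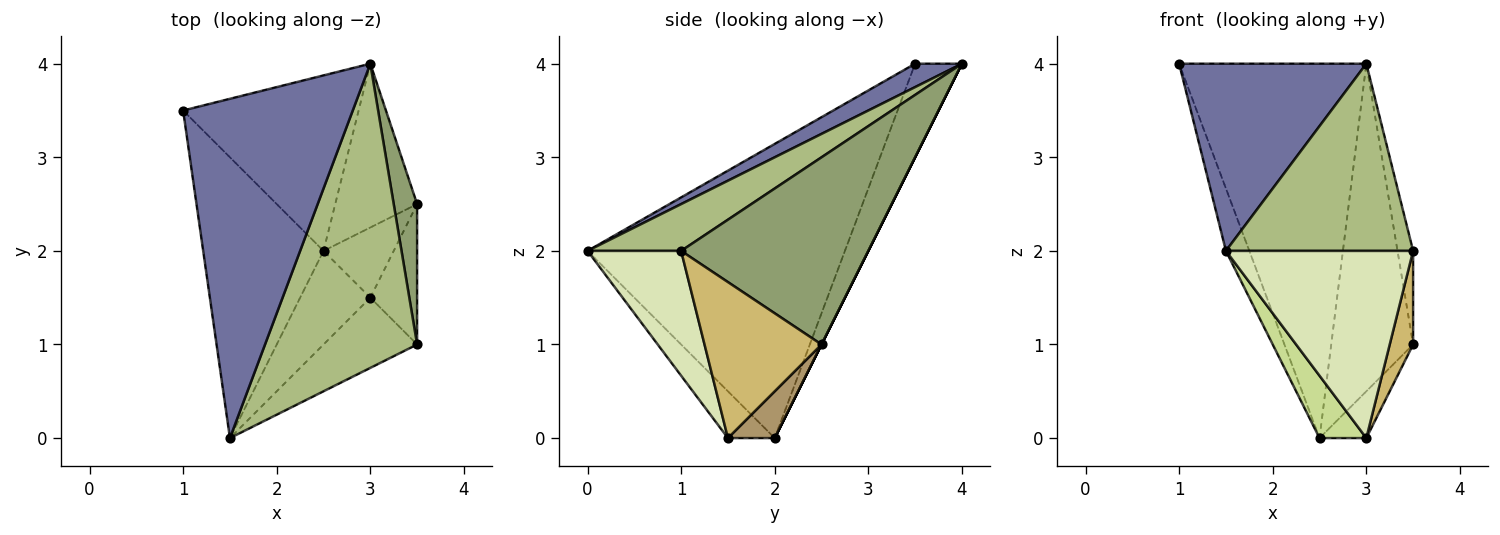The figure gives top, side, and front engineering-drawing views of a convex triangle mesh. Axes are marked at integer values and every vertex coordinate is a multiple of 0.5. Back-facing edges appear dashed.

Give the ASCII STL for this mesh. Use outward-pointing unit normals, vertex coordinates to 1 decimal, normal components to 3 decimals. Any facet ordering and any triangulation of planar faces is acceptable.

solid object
 facet normal 0.120 -0.480 0.869
  outer loop
   vertex 3.0 4.0 4.0
   vertex 1.0 3.5 4.0
   vertex 1.5 0.0 2.0
  endloop
 endfacet
 facet normal -0.922 0.084 -0.377
  outer loop
   vertex 2.5 2.0 0.0
   vertex 1.5 0.0 2.0
   vertex 1.0 3.5 4.0
  endloop
 endfacet
 facet normal -0.221 0.883 -0.414
  outer loop
   vertex 2.5 2.0 0.0
   vertex 1.0 3.5 4.0
   vertex 3.0 4.0 4.0
  endloop
 endfacet
 facet normal 0.000 0.894 -0.447
  outer loop
   vertex 2.5 2.0 0.0
   vertex 3.0 4.0 4.0
   vertex 3.5 2.5 1.0
  endloop
 endfacet
 facet normal 0.989 0.082 0.124
  outer loop
   vertex 3.5 1.0 2.0
   vertex 3.5 2.5 1.0
   vertex 3.0 4.0 4.0
  endloop
 endfacet
 facet normal 0.253 -0.507 0.824
  outer loop
   vertex 3.5 1.0 2.0
   vertex 3.0 4.0 4.0
   vertex 1.5 0.0 2.0
  endloop
 endfacet
 facet normal -0.485 -0.485 -0.728
  outer loop
   vertex 3.0 1.5 0.0
   vertex 1.5 0.0 2.0
   vertex 2.5 2.0 0.0
  endloop
 endfacet
 facet normal 0.424 -0.848 -0.318
  outer loop
   vertex 3.0 1.5 0.0
   vertex 3.5 1.0 2.0
   vertex 1.5 0.0 2.0
  endloop
 endfacet
 facet normal 0.485 0.485 -0.728
  outer loop
   vertex 3.0 1.5 0.0
   vertex 2.5 2.0 0.0
   vertex 3.5 2.5 1.0
  endloop
 endfacet
 facet normal 0.941 -0.188 -0.282
  outer loop
   vertex 3.0 1.5 0.0
   vertex 3.5 2.5 1.0
   vertex 3.5 1.0 2.0
  endloop
 endfacet
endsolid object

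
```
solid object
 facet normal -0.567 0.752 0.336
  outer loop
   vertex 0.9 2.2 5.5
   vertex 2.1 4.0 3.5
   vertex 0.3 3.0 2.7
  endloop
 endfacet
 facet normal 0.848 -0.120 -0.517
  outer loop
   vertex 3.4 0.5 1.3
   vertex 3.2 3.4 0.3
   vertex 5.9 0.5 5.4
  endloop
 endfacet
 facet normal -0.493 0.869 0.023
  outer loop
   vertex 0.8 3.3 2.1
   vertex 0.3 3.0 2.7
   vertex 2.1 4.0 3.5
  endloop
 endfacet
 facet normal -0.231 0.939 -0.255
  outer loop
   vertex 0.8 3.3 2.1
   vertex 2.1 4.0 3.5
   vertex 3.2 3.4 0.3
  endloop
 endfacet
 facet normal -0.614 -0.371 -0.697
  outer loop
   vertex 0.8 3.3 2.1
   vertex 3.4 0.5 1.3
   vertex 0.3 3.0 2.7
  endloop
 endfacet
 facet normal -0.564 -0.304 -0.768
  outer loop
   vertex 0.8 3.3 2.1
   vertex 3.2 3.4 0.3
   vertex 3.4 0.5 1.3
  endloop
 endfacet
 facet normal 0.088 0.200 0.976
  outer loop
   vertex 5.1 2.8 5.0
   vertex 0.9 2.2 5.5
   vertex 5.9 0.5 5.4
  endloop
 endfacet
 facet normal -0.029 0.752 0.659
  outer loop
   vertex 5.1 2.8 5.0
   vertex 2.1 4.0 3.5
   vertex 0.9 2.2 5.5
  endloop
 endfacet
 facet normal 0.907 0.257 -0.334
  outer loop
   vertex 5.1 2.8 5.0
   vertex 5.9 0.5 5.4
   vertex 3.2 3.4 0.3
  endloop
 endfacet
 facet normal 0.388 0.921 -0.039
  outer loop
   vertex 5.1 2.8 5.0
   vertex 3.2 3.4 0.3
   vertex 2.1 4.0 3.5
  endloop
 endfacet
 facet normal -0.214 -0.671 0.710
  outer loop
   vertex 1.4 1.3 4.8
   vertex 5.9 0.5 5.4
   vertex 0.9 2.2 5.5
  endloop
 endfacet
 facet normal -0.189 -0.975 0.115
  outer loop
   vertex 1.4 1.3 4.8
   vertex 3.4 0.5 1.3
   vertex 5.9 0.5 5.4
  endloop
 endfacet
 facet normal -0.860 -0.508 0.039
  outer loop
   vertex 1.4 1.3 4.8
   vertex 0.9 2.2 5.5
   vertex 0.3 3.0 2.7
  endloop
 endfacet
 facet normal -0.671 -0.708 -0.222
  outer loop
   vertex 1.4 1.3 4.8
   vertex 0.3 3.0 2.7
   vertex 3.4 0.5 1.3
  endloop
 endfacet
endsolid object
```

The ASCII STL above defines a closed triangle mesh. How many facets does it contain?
14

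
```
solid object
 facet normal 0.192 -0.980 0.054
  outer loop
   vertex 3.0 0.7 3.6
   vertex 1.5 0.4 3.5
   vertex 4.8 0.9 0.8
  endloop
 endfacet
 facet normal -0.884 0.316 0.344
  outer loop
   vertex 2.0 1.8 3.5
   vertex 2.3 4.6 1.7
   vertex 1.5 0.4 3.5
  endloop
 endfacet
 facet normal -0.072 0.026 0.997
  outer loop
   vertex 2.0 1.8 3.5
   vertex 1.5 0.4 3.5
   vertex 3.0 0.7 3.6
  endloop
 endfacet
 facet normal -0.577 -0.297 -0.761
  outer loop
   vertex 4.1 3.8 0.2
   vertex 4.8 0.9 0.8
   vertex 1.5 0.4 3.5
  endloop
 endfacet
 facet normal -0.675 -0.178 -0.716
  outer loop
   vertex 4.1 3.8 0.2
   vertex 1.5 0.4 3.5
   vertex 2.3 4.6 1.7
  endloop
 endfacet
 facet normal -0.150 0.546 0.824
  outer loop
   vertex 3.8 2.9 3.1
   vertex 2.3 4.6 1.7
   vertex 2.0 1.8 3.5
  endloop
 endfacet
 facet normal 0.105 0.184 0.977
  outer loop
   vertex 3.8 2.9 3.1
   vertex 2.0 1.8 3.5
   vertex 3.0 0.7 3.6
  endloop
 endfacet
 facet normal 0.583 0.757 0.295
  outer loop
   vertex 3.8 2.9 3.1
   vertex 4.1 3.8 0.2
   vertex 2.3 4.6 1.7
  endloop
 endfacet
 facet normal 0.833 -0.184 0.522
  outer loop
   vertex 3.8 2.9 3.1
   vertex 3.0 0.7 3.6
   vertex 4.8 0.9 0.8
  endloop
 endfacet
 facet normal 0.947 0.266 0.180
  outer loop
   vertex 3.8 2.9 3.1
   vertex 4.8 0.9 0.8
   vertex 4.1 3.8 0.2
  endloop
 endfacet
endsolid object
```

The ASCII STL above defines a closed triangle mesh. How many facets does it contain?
10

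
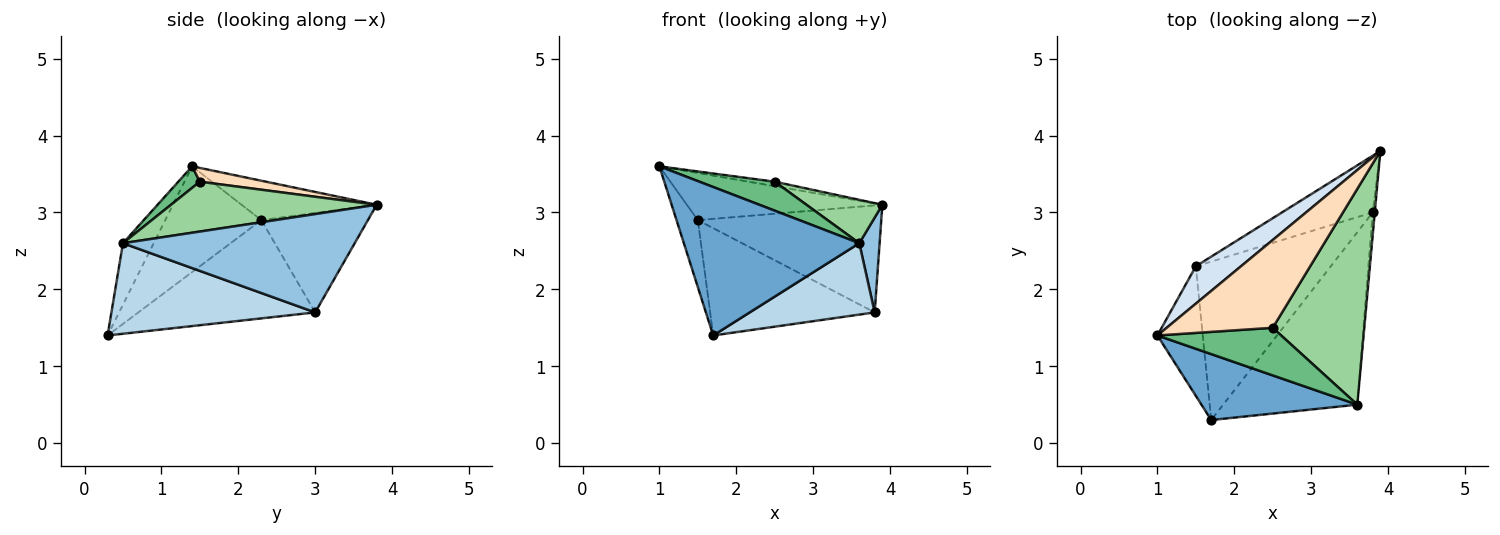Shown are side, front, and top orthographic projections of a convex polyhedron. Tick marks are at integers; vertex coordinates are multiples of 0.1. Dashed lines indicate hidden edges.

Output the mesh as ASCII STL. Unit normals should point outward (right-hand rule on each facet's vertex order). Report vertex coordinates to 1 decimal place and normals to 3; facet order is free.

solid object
 facet normal -0.158 -0.902 0.401
  outer loop
   vertex 3.6 0.5 2.6
   vertex 1.0 1.4 3.6
   vertex 1.7 0.3 1.4
  endloop
 endfacet
 facet normal 0.996 -0.087 -0.021
  outer loop
   vertex 3.6 0.5 2.6
   vertex 3.8 3.0 1.7
   vertex 3.9 3.8 3.1
  endloop
 endfacet
 facet normal 0.529 -0.325 -0.784
  outer loop
   vertex 3.6 0.5 2.6
   vertex 1.7 0.3 1.4
   vertex 3.8 3.0 1.7
  endloop
 endfacet
 facet normal -0.476 0.689 0.546
  outer loop
   vertex 1.5 2.3 2.9
   vertex 1.0 1.4 3.6
   vertex 3.9 3.8 3.1
  endloop
 endfacet
 facet normal -0.457 0.786 -0.417
  outer loop
   vertex 1.5 2.3 2.9
   vertex 3.9 3.8 3.1
   vertex 3.8 3.0 1.7
  endloop
 endfacet
 facet normal -0.900 0.200 -0.386
  outer loop
   vertex 1.5 2.3 2.9
   vertex 1.7 0.3 1.4
   vertex 1.0 1.4 3.6
  endloop
 endfacet
 facet normal -0.516 0.480 -0.709
  outer loop
   vertex 1.5 2.3 2.9
   vertex 3.8 3.0 1.7
   vertex 1.7 0.3 1.4
  endloop
 endfacet
 facet normal 0.129 0.051 0.990
  outer loop
   vertex 2.5 1.5 3.4
   vertex 3.9 3.8 3.1
   vertex 1.0 1.4 3.6
  endloop
 endfacet
 facet normal 0.147 -0.514 0.845
  outer loop
   vertex 2.5 1.5 3.4
   vertex 1.0 1.4 3.6
   vertex 3.6 0.5 2.6
  endloop
 endfacet
 facet normal 0.471 -0.174 0.865
  outer loop
   vertex 2.5 1.5 3.4
   vertex 3.6 0.5 2.6
   vertex 3.9 3.8 3.1
  endloop
 endfacet
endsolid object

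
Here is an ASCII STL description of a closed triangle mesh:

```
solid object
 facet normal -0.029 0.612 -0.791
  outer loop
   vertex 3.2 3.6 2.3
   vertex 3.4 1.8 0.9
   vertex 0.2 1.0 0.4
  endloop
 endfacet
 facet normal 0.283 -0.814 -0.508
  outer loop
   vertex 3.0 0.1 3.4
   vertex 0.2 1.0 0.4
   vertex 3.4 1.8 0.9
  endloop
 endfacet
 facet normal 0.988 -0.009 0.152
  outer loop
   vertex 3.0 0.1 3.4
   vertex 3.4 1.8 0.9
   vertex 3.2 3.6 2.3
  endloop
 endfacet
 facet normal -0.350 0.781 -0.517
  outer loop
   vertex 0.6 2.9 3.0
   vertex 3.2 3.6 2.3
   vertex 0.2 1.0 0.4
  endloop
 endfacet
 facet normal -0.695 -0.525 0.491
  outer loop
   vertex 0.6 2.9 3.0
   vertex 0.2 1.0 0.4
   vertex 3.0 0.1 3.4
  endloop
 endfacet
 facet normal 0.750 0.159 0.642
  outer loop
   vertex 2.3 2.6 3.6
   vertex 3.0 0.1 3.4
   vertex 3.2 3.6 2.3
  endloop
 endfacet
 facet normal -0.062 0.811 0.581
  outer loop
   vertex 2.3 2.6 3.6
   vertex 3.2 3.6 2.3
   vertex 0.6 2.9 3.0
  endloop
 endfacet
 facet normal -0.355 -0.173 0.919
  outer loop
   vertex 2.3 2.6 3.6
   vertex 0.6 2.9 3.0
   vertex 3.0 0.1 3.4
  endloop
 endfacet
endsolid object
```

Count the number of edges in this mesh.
12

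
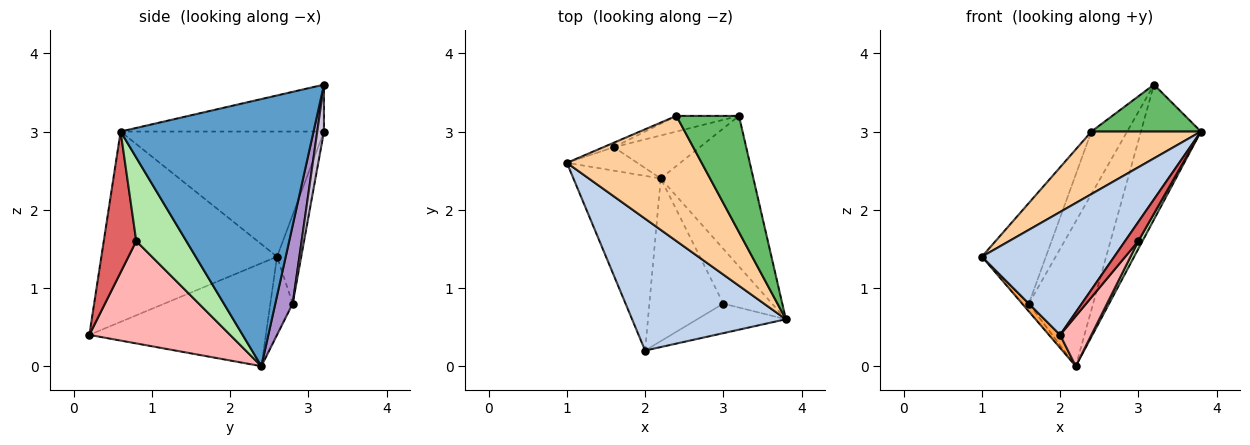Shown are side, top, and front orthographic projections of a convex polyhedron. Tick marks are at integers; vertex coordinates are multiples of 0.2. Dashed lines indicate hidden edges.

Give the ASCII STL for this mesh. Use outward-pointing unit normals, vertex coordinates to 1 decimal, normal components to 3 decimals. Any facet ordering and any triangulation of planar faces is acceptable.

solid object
 facet normal 0.907 0.282 -0.314
  outer loop
   vertex 2.2 2.4 0.0
   vertex 3.2 3.2 3.6
   vertex 3.8 0.6 3.0
  endloop
 endfacet
 facet normal -0.671 -0.506 0.542
  outer loop
   vertex 2.0 0.2 0.4
   vertex 3.8 0.6 3.0
   vertex 1.0 2.6 1.4
  endloop
 endfacet
 facet normal -0.762 -0.048 -0.646
  outer loop
   vertex 2.0 0.2 0.4
   vertex 1.0 2.6 1.4
   vertex 2.2 2.4 0.0
  endloop
 endfacet
 facet normal -0.639 -0.344 0.688
  outer loop
   vertex 2.4 3.2 3.0
   vertex 1.0 2.6 1.4
   vertex 3.8 0.6 3.0
  endloop
 endfacet
 facet normal -0.571 -0.307 0.761
  outer loop
   vertex 2.4 3.2 3.0
   vertex 3.8 0.6 3.0
   vertex 3.2 3.2 3.6
  endloop
 endfacet
 facet normal 0.862 -0.072 -0.503
  outer loop
   vertex 3.0 0.8 1.6
   vertex 2.2 2.4 0.0
   vertex 3.8 0.6 3.0
  endloop
 endfacet
 facet normal 0.800 -0.326 -0.504
  outer loop
   vertex 3.0 0.8 1.6
   vertex 3.8 0.6 3.0
   vertex 2.0 0.2 0.4
  endloop
 endfacet
 facet normal 0.798 -0.177 -0.576
  outer loop
   vertex 3.0 0.8 1.6
   vertex 2.0 0.2 0.4
   vertex 2.2 2.4 0.0
  endloop
 endfacet
 facet normal 0.251 0.928 -0.276
  outer loop
   vertex 1.6 2.8 0.8
   vertex 3.2 3.2 3.6
   vertex 2.2 2.4 0.0
  endloop
 endfacet
 facet normal 0.179 0.954 -0.239
  outer loop
   vertex 1.6 2.8 0.8
   vertex 2.4 3.2 3.0
   vertex 3.2 3.2 3.6
  endloop
 endfacet
 facet normal -0.725 0.218 -0.653
  outer loop
   vertex 1.6 2.8 0.8
   vertex 2.2 2.4 0.0
   vertex 1.0 2.6 1.4
  endloop
 endfacet
 facet normal -0.353 0.935 -0.042
  outer loop
   vertex 1.6 2.8 0.8
   vertex 1.0 2.6 1.4
   vertex 2.4 3.2 3.0
  endloop
 endfacet
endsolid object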